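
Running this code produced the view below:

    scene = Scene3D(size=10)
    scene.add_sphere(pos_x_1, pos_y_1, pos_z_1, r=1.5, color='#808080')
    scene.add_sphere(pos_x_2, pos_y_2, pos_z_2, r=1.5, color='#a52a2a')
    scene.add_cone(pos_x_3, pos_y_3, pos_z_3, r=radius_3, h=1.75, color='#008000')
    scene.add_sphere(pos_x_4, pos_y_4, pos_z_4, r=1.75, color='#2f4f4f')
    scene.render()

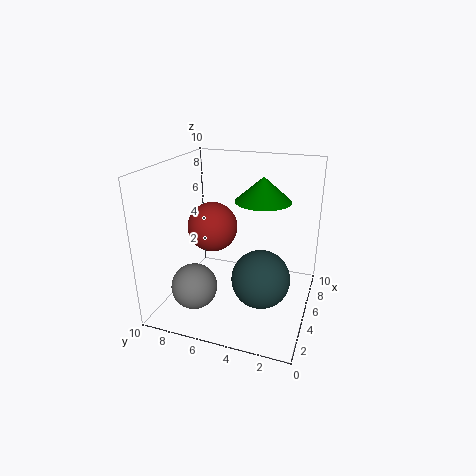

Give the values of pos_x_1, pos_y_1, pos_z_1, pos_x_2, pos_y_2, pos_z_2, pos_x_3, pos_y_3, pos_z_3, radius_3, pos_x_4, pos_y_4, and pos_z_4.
pos_x_1 = 2, pos_y_1 = 7, pos_z_1 = 2.5, pos_x_2 = 2.5, pos_y_2 = 5.75, pos_z_2 = 6.75, pos_x_3 = 6.75, pos_y_3 = 3.75, pos_z_3 = 7.25, radius_3 = 2, pos_x_4 = 2, pos_y_4 = 2.5, pos_z_4 = 4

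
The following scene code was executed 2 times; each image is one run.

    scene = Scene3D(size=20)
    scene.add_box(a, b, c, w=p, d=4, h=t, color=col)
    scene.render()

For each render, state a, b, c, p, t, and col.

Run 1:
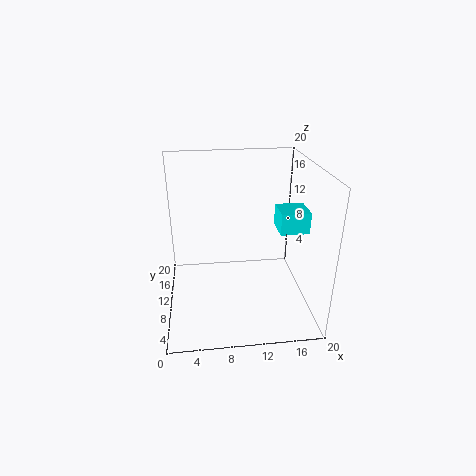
a = 15.5; b = 8; c = 11; p = 4; t = 3; col = 'cyan'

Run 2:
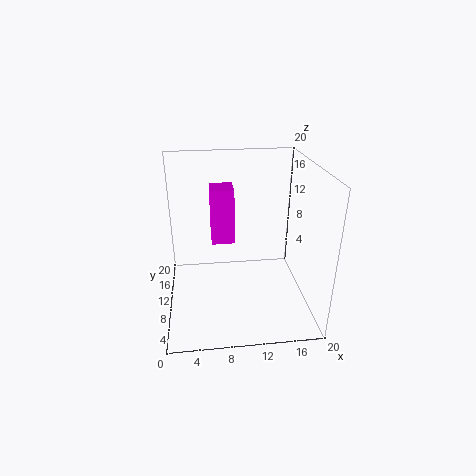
a = 6.5; b = 14; c = 7; p = 3.5; t = 8.5; col = 'magenta'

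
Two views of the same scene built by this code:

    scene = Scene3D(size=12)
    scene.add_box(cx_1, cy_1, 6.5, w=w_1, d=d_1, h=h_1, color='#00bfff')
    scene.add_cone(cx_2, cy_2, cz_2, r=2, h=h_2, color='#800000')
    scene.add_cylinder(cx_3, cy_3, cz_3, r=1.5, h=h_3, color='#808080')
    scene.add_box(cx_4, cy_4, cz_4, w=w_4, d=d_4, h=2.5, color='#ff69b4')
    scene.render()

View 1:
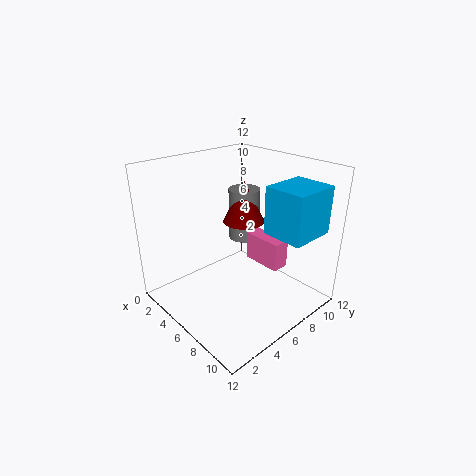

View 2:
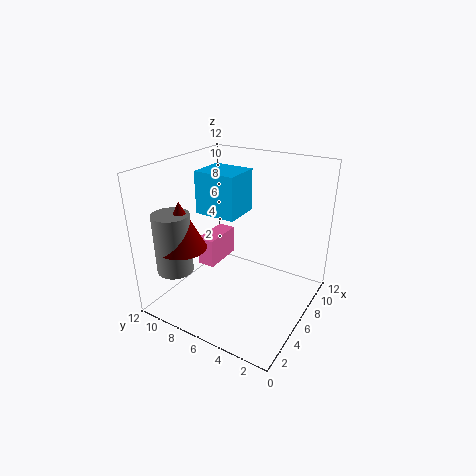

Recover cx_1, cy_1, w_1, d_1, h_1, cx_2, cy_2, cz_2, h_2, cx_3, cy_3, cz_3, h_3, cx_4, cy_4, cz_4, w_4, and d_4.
cx_1 = 7.5
cy_1 = 7.5
w_1 = 3.5
d_1 = 4
h_1 = 4
cx_2 = 3
cy_2 = 9.5
cz_2 = 5.5
h_2 = 4
cx_3 = 2.5
cy_3 = 10
cz_3 = 3.5
h_3 = 5
cx_4 = 5
cy_4 = 8
cz_4 = 3
w_4 = 3.5
d_4 = 1.5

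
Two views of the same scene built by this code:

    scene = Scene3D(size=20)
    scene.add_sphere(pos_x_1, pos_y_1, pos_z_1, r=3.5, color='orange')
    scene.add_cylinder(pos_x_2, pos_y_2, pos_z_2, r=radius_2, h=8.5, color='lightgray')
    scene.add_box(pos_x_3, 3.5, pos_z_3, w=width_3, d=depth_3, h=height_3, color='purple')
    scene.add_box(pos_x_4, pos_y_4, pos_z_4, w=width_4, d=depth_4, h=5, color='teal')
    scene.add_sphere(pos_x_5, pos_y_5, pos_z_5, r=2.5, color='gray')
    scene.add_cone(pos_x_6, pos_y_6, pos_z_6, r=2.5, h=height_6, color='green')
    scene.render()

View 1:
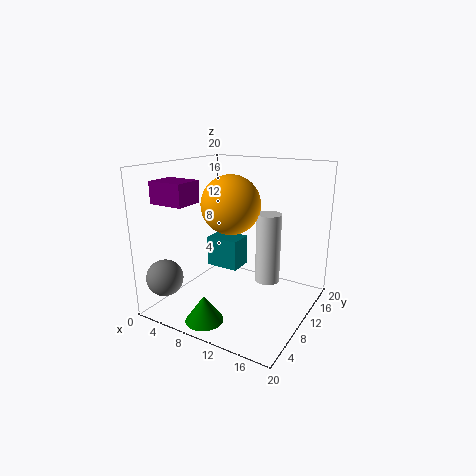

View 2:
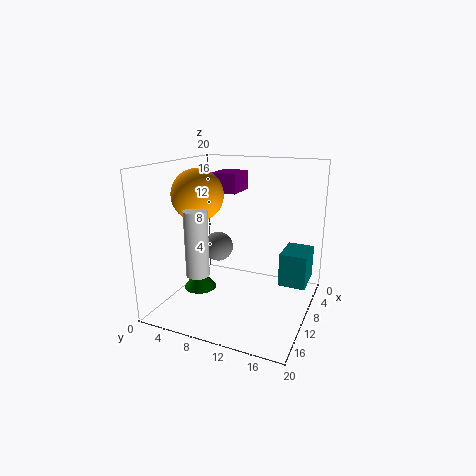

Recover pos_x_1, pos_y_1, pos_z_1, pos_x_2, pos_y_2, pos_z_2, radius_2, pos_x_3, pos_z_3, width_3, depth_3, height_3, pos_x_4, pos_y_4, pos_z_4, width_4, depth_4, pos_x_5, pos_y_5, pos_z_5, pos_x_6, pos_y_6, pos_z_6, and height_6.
pos_x_1 = 12, pos_y_1 = 5, pos_z_1 = 16, pos_x_2 = 16, pos_y_2 = 7, pos_z_2 = 6.5, radius_2 = 1.5, pos_x_3 = 0.5, pos_z_3 = 15, width_3 = 5, depth_3 = 4, height_3 = 3, pos_x_4 = 1, pos_y_4 = 15, pos_z_4 = 2, width_4 = 5.5, depth_4 = 4, pos_x_5 = 2.5, pos_y_5 = 3, pos_z_5 = 5, pos_x_6 = 9, pos_y_6 = 3, pos_z_6 = 0.5, height_6 = 3.5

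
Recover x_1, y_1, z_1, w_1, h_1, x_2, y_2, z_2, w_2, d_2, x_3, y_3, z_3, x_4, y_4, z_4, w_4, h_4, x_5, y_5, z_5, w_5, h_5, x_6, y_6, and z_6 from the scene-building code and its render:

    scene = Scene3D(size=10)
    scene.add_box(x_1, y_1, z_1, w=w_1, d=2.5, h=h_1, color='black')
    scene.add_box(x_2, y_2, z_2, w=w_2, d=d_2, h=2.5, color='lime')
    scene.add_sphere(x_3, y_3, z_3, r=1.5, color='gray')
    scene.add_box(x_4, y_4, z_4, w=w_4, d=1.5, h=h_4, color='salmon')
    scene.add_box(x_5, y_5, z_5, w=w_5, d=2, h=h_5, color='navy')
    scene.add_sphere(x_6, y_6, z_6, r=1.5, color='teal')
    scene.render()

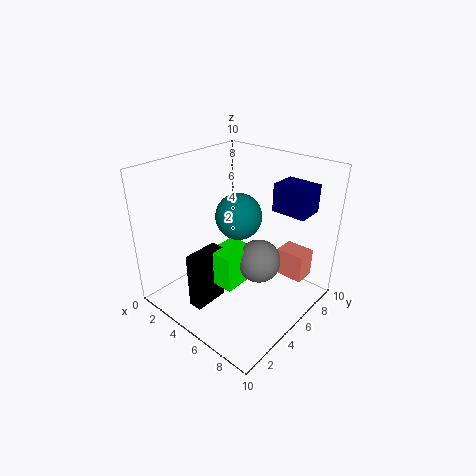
x_1 = 3.5
y_1 = 1.5
z_1 = 0.5
w_1 = 1
h_1 = 4
x_2 = 4
y_2 = 3
z_2 = 2
w_2 = 2
d_2 = 2.5
x_3 = 6.5
y_3 = 5.5
z_3 = 3.5
x_4 = 7
y_4 = 7
z_4 = 2
w_4 = 2
h_4 = 2
x_5 = 6
y_5 = 7.5
z_5 = 6.5
w_5 = 2.5
h_5 = 2
x_6 = 5.5
y_6 = 4.5
z_6 = 7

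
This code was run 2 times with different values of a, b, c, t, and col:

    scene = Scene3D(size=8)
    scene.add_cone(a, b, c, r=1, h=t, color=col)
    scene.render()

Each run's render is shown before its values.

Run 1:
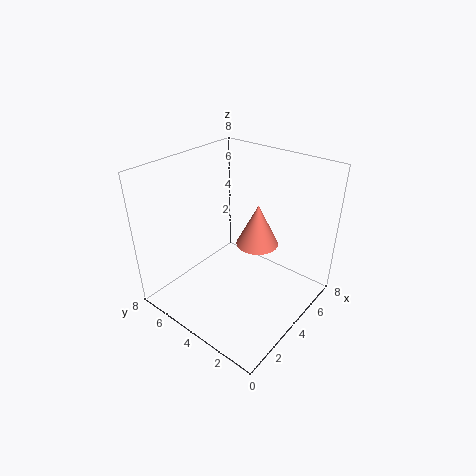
a = 3
b = 2
c = 5
t = 2
col = 'salmon'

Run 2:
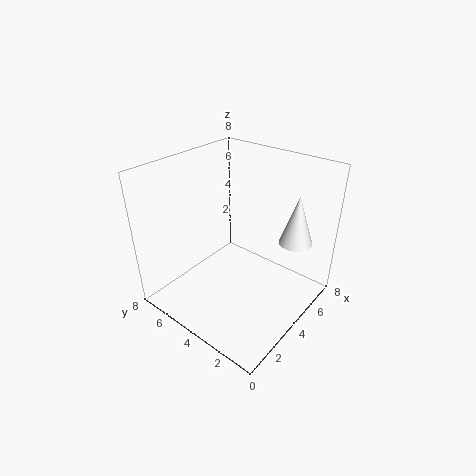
a = 7
b = 2
c = 3
t = 3
col = 'white'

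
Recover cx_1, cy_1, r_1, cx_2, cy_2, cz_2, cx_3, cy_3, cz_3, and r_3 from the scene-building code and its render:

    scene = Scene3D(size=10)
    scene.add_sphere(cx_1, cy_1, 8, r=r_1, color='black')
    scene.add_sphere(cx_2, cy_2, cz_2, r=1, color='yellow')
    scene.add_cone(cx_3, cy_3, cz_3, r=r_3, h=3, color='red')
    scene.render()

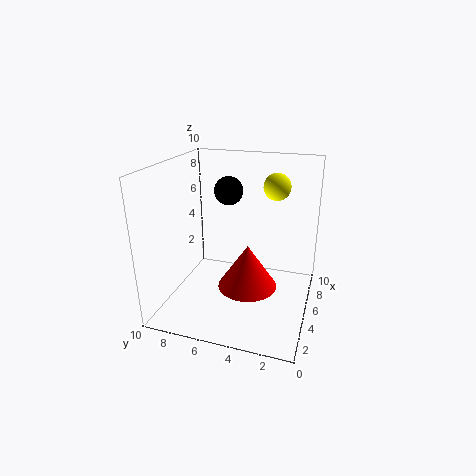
cx_1 = 6; cy_1 = 6; r_1 = 1; cx_2 = 8; cy_2 = 3; cz_2 = 8; cx_3 = 4; cy_3 = 4; cz_3 = 2; r_3 = 2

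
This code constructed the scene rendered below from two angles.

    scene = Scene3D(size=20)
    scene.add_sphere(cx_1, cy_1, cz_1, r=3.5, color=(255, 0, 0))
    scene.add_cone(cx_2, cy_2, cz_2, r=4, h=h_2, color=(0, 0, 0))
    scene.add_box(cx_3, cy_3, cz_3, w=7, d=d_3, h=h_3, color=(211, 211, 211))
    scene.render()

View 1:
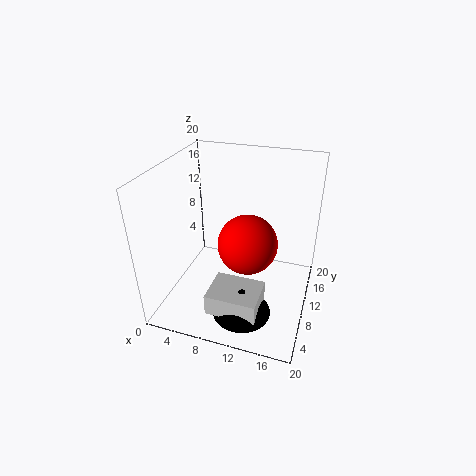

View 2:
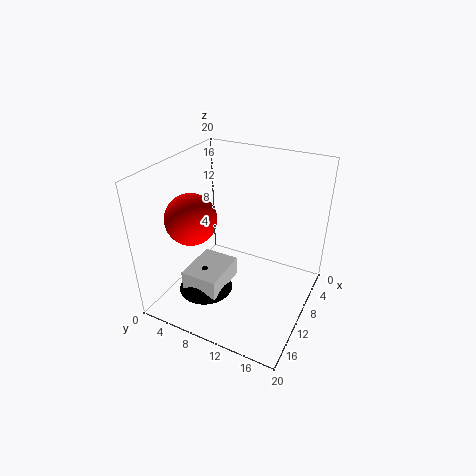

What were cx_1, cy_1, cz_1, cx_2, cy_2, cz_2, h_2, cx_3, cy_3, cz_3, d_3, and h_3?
cx_1 = 13, cy_1 = 4.5, cz_1 = 13, cx_2 = 12, cy_2 = 5.5, cz_2 = 1, h_2 = 4, cx_3 = 7.5, cy_3 = 3, cz_3 = 1.5, d_3 = 5.5, h_3 = 3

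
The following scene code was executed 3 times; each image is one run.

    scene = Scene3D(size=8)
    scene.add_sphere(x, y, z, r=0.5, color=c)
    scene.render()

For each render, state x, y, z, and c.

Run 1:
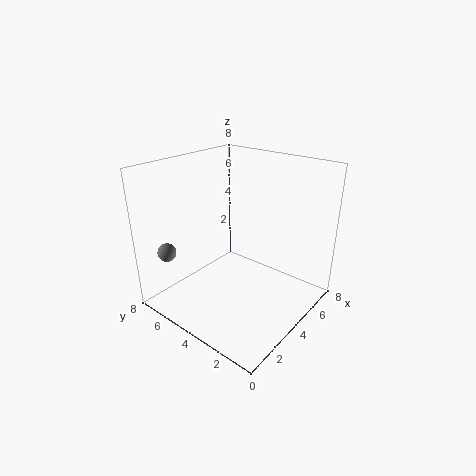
x = 1
y = 6.5
z = 3.5
c = 'gray'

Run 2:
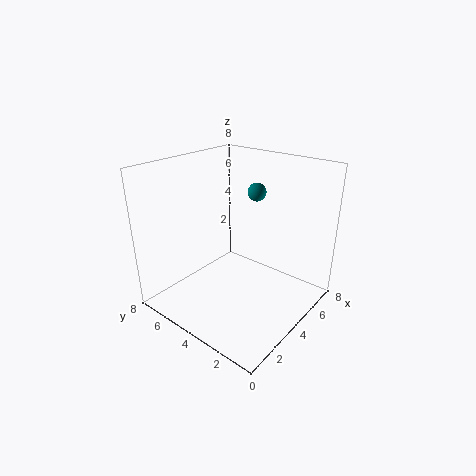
x = 5
y = 3.5
z = 6.5
c = 'teal'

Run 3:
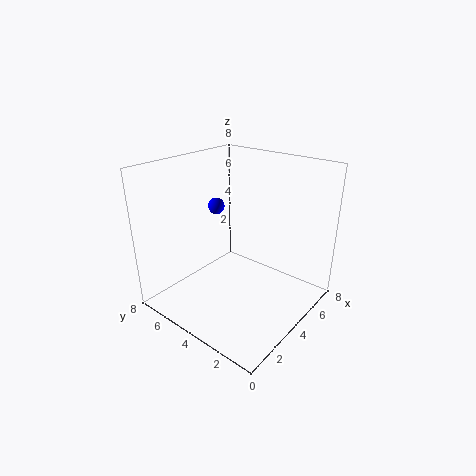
x = 5
y = 6.5
z = 5
c = 'blue'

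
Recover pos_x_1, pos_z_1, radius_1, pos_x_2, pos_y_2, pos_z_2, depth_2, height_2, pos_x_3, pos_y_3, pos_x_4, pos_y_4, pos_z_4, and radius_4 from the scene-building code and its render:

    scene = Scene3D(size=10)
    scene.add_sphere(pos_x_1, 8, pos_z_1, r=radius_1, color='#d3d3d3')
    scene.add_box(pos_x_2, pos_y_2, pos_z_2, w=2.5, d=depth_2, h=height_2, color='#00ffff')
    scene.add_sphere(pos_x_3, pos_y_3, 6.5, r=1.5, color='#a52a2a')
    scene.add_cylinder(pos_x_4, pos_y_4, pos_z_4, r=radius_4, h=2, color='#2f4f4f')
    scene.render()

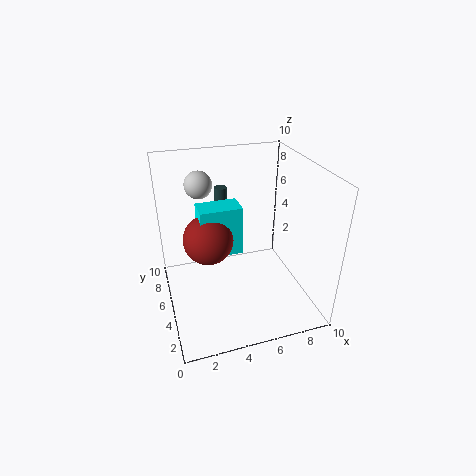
pos_x_1 = 3
pos_z_1 = 8
radius_1 = 1
pos_x_2 = 2
pos_y_2 = 2.5
pos_z_2 = 5.5
depth_2 = 1.5
height_2 = 3
pos_x_3 = 2.5
pos_y_3 = 3
pos_x_4 = 5
pos_y_4 = 9.5
pos_z_4 = 5
radius_4 = 0.5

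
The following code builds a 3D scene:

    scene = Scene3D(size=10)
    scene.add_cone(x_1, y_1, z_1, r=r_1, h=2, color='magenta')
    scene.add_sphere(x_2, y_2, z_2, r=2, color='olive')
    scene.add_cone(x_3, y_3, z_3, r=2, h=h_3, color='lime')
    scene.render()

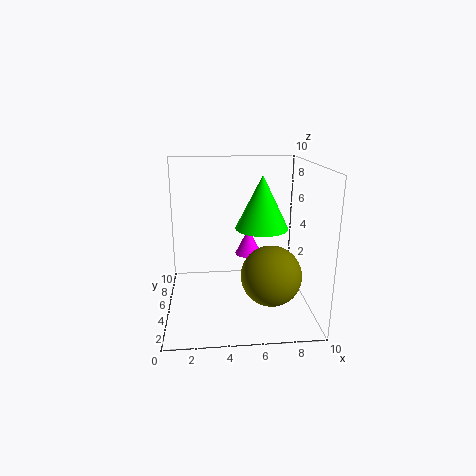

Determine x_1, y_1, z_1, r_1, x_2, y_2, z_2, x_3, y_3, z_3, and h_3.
x_1 = 6; y_1 = 7; z_1 = 3; r_1 = 1; x_2 = 7; y_2 = 3; z_2 = 3; x_3 = 7; y_3 = 7; z_3 = 5; h_3 = 4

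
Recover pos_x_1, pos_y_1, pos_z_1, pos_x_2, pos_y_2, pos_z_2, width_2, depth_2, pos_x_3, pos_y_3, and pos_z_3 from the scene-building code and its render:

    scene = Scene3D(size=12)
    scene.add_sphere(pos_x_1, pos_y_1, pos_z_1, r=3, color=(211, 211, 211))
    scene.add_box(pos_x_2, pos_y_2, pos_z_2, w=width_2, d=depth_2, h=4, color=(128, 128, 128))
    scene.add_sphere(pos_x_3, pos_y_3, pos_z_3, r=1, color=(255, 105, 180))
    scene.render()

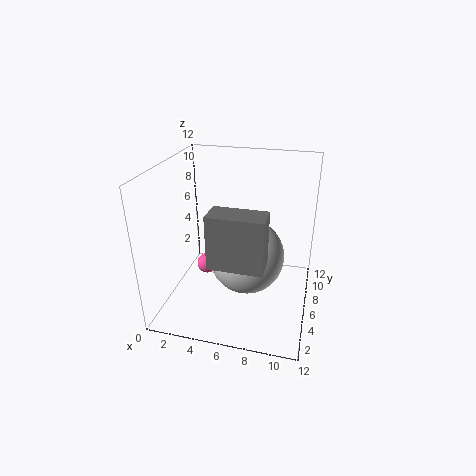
pos_x_1 = 7, pos_y_1 = 5, pos_z_1 = 5, pos_x_2 = 5, pos_y_2 = 1, pos_z_2 = 6, width_2 = 4, depth_2 = 2, pos_x_3 = 2, pos_y_3 = 9, pos_z_3 = 1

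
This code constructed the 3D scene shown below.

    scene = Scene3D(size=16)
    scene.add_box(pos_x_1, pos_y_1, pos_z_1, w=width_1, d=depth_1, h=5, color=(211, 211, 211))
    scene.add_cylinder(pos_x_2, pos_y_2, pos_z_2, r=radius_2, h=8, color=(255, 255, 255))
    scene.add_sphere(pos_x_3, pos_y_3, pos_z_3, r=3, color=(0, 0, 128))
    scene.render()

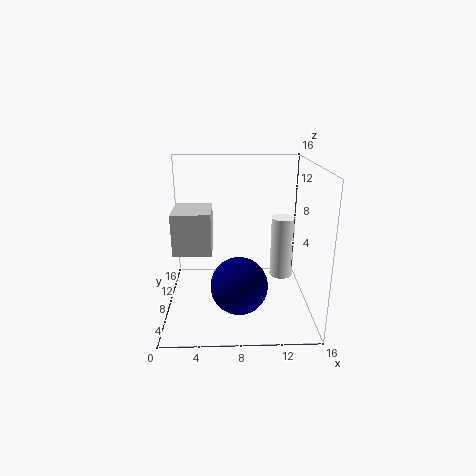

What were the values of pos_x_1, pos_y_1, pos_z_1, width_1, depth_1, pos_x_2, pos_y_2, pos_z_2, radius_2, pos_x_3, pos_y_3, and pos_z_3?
pos_x_1 = 0.5; pos_y_1 = 8.5; pos_z_1 = 5.5; width_1 = 4.5; depth_1 = 5; pos_x_2 = 14; pos_y_2 = 13.5; pos_z_2 = 0.5; radius_2 = 1.5; pos_x_3 = 8; pos_y_3 = 4.5; pos_z_3 = 4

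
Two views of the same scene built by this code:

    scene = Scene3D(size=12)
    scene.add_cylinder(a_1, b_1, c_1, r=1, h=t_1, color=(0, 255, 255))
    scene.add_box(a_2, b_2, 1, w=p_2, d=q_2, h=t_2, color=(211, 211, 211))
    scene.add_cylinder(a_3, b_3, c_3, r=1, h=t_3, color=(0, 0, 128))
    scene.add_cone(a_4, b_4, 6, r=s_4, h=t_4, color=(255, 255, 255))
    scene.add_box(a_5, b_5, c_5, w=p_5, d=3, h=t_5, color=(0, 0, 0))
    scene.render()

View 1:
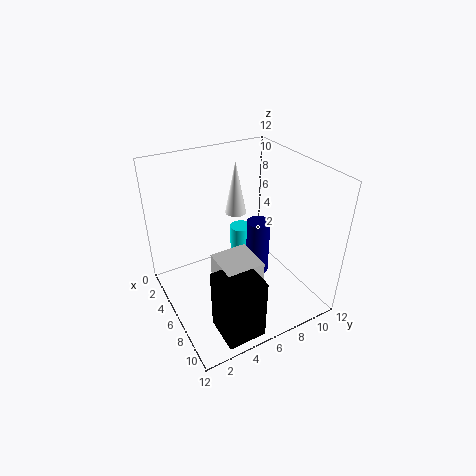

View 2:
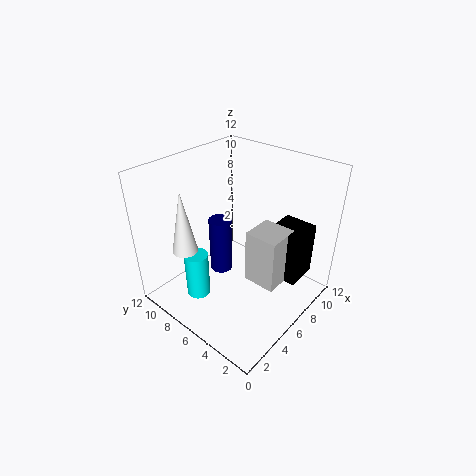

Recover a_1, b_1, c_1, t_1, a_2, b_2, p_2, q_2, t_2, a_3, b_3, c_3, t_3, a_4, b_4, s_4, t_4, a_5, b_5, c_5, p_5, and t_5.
a_1 = 3, b_1 = 8, c_1 = 1, t_1 = 4, a_2 = 7, b_2 = 3, p_2 = 3, q_2 = 3, t_2 = 5, a_3 = 6, b_3 = 8, c_3 = 2, t_3 = 5, a_4 = 2, b_4 = 8, s_4 = 1, t_4 = 5, a_5 = 9, b_5 = 2, c_5 = 1, p_5 = 3, t_5 = 5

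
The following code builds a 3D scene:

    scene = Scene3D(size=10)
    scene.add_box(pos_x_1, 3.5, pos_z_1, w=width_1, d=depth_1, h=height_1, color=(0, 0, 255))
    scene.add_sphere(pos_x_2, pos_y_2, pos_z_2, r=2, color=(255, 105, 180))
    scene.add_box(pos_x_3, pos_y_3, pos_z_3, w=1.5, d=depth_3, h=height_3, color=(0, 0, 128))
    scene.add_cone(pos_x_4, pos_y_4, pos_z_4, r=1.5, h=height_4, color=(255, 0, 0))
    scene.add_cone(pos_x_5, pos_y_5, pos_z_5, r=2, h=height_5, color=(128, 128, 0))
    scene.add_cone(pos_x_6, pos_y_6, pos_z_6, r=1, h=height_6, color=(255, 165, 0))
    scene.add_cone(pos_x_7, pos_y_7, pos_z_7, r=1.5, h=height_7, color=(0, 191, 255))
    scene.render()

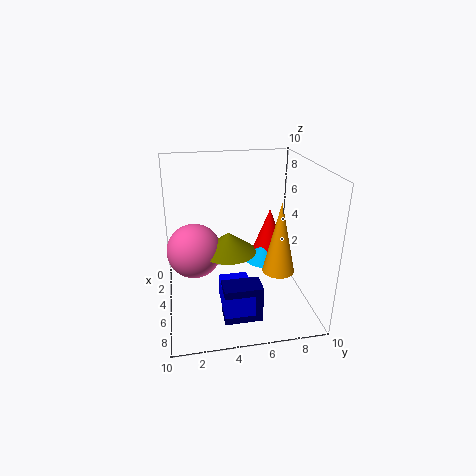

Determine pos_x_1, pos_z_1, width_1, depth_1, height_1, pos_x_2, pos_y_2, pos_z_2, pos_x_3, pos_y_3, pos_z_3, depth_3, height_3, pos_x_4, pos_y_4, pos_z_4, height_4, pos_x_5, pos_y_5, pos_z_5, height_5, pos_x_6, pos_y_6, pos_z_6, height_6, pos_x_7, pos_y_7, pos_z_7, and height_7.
pos_x_1 = 5.5; pos_z_1 = 1; width_1 = 3; depth_1 = 2; height_1 = 1.5; pos_x_2 = 3.5; pos_y_2 = 2; pos_z_2 = 3.5; pos_x_3 = 7; pos_y_3 = 3.5; pos_z_3 = 0.5; depth_3 = 2.5; height_3 = 2.5; pos_x_4 = 2.5; pos_y_4 = 8; pos_z_4 = 2; height_4 = 4; pos_x_5 = 4; pos_y_5 = 4.5; pos_z_5 = 3.5; height_5 = 1.5; pos_x_6 = 8; pos_y_6 = 7; pos_z_6 = 4; height_6 = 4.5; pos_x_7 = 3; pos_y_7 = 7.5; pos_z_7 = 2; height_7 = 1.5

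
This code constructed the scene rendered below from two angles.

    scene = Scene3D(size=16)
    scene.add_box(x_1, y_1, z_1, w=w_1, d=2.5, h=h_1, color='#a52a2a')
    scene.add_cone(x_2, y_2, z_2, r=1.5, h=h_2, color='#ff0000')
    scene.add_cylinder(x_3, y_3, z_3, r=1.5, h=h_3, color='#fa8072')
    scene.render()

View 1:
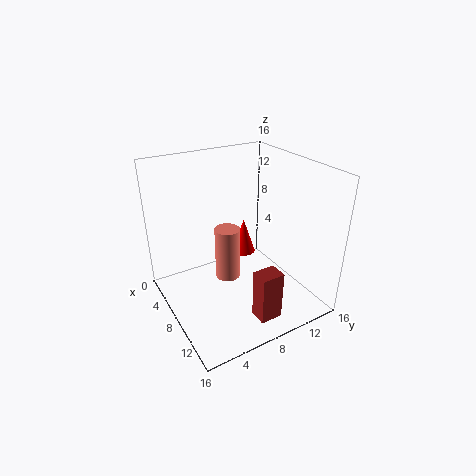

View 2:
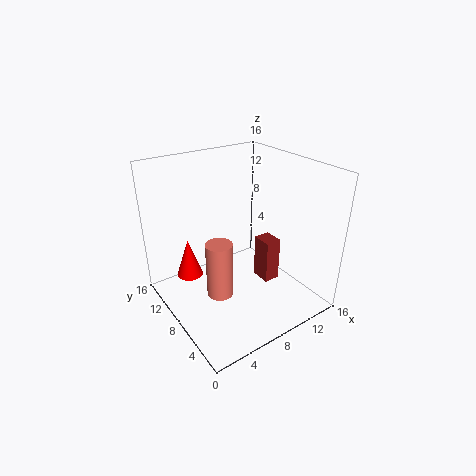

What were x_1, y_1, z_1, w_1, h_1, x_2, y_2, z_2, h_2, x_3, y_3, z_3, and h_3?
x_1 = 12
y_1 = 7.5
z_1 = 0.5
w_1 = 2
h_1 = 5.5
x_2 = 3.5
y_2 = 11.5
z_2 = 3
h_2 = 4.5
x_3 = 5.5
y_3 = 8
z_3 = 1.5
h_3 = 6.5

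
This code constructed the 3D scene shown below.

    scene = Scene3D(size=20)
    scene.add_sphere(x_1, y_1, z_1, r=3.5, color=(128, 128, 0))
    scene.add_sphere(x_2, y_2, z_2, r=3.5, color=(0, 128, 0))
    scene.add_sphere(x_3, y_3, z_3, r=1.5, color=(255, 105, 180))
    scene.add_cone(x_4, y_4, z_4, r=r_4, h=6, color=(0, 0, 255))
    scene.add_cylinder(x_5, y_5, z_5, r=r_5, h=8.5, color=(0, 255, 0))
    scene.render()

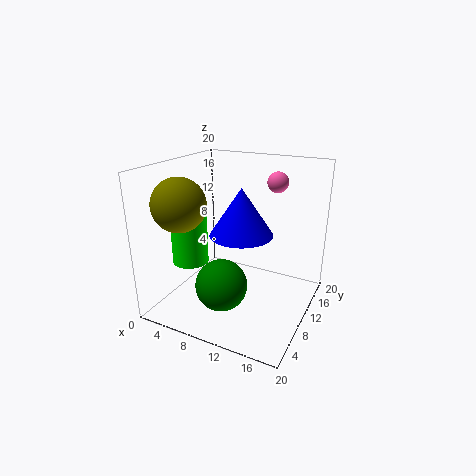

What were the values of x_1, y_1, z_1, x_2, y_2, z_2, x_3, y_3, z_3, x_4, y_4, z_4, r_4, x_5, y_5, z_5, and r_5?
x_1 = 4.5; y_1 = 4.5; z_1 = 15.5; x_2 = 9.5; y_2 = 6; z_2 = 4.5; x_3 = 13.5; y_3 = 15.5; z_3 = 17; x_4 = 12; y_4 = 7; z_4 = 12; r_4 = 4; x_5 = 4; y_5 = 7; z_5 = 6.5; r_5 = 2.5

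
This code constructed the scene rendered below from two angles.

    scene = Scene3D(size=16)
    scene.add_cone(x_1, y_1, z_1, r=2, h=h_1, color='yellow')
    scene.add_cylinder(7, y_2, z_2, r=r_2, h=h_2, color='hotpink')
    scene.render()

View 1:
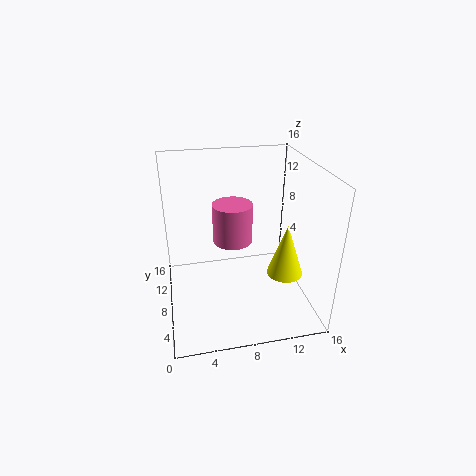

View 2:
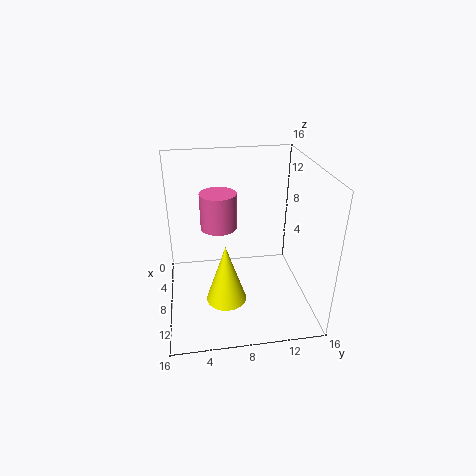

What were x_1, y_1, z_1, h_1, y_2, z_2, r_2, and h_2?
x_1 = 13, y_1 = 6, z_1 = 4, h_1 = 6, y_2 = 6, z_2 = 9, r_2 = 2, h_2 = 4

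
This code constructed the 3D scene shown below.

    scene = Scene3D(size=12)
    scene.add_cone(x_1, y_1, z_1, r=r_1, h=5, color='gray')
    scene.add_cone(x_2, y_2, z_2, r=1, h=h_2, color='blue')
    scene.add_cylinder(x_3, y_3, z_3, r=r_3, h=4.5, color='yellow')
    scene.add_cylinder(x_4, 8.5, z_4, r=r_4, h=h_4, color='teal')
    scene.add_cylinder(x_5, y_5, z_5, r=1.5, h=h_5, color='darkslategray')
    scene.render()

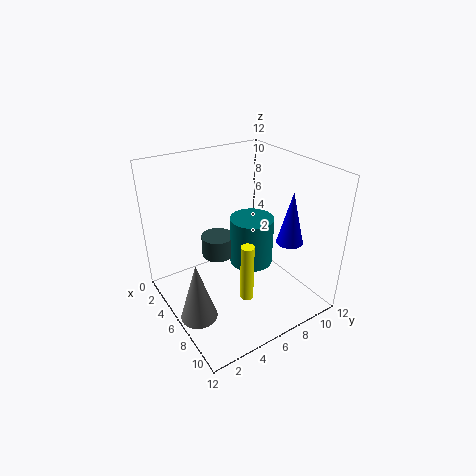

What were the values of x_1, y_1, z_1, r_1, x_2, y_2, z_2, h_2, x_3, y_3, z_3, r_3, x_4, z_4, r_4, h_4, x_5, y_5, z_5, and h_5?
x_1 = 7
y_1 = 1.5
z_1 = 0.5
r_1 = 1.5
x_2 = 10
y_2 = 8
z_2 = 7
h_2 = 4
x_3 = 9.5
y_3 = 4.5
z_3 = 3
r_3 = 0.5
x_4 = 4.5
z_4 = 2
r_4 = 2
h_4 = 4.5
x_5 = 2.5
y_5 = 6
z_5 = 2.5
h_5 = 2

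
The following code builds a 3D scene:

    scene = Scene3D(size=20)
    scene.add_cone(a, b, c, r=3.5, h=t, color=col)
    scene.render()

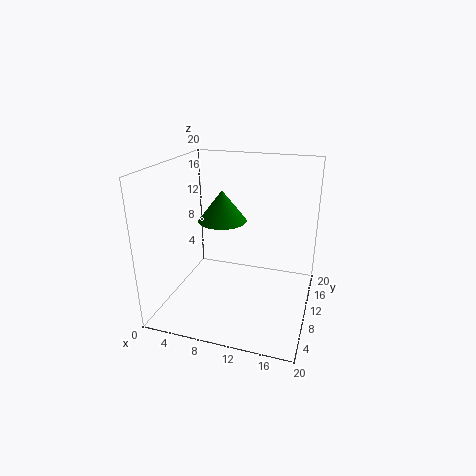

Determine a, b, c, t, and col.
a = 7, b = 12, c = 11.5, t = 4.5, col = 'green'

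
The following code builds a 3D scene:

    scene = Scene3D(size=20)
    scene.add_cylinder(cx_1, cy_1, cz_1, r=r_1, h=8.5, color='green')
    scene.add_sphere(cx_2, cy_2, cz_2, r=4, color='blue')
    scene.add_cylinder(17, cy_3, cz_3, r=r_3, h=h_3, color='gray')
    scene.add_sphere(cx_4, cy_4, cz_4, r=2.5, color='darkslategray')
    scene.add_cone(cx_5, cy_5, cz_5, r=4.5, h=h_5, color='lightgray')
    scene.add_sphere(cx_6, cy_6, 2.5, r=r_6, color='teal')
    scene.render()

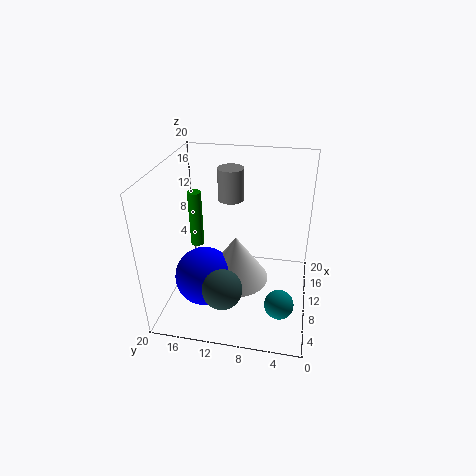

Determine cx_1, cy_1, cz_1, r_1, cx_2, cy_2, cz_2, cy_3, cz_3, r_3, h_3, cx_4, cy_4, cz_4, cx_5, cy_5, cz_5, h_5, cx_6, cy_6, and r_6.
cx_1 = 13, cy_1 = 17, cz_1 = 6.5, r_1 = 1, cx_2 = 6.5, cy_2 = 14, cz_2 = 5.5, cy_3 = 12.5, cz_3 = 12.5, r_3 = 2, h_3 = 5, cx_4 = 2.5, cy_4 = 10.5, cz_4 = 7, cx_5 = 8.5, cy_5 = 10, cz_5 = 4.5, h_5 = 6.5, cx_6 = 6, cy_6 = 3.5, r_6 = 2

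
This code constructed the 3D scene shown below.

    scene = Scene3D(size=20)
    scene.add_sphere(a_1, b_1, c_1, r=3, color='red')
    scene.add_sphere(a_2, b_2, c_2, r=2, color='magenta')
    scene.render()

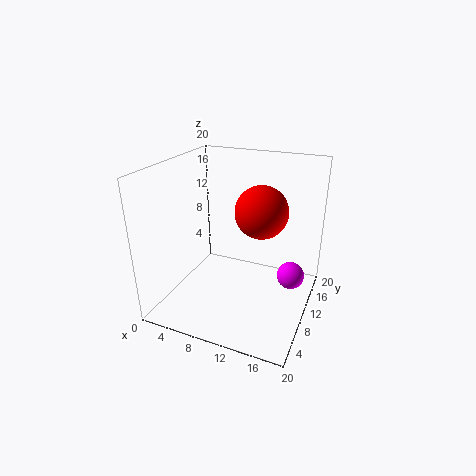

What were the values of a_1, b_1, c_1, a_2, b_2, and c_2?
a_1 = 15
b_1 = 5
c_1 = 16.5
a_2 = 17
b_2 = 13.5
c_2 = 3.5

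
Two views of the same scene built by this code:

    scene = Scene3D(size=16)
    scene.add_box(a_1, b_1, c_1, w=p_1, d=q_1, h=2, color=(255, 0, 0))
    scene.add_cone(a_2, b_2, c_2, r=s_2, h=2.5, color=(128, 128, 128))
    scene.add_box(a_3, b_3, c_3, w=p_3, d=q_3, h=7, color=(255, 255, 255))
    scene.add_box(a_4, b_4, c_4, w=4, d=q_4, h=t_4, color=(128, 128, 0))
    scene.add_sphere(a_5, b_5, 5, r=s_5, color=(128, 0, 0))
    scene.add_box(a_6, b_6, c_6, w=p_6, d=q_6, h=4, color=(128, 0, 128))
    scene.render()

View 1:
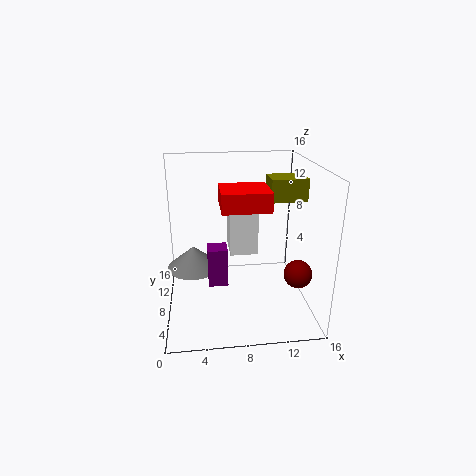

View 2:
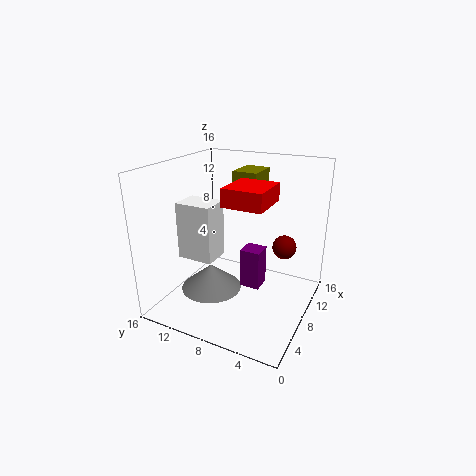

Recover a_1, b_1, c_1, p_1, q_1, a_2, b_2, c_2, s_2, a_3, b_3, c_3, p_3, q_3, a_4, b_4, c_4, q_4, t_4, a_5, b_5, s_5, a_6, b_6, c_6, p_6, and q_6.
a_1 = 6; b_1 = 4.5; c_1 = 12; p_1 = 5; q_1 = 4.5; a_2 = 3; b_2 = 8.5; c_2 = 4.5; s_2 = 3; a_3 = 7.5; b_3 = 11.5; c_3 = 4; p_3 = 3.5; q_3 = 4.5; a_4 = 11.5; b_4 = 7.5; c_4 = 12; q_4 = 3; t_4 = 2.5; a_5 = 14; b_5 = 4.5; s_5 = 1.5; a_6 = 4.5; b_6 = 4; c_6 = 4.5; p_6 = 2; q_6 = 2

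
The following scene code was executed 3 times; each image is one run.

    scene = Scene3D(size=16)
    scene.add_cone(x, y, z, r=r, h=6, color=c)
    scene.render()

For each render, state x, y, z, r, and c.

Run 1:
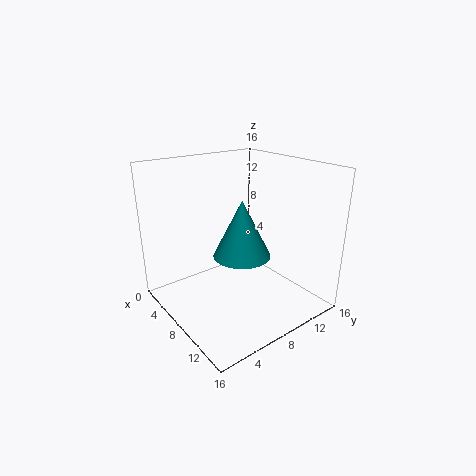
x = 10, y = 7, z = 7, r = 3, c = 'teal'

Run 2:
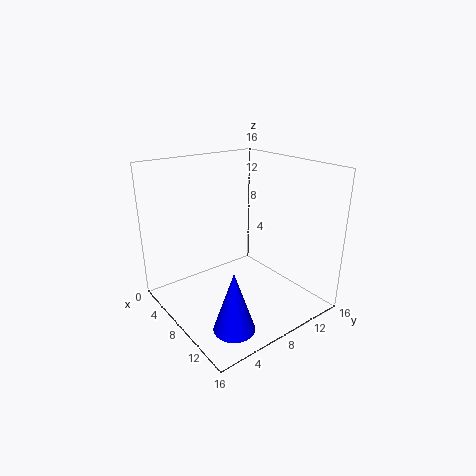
x = 14, y = 3, z = 2, r = 2, c = 'blue'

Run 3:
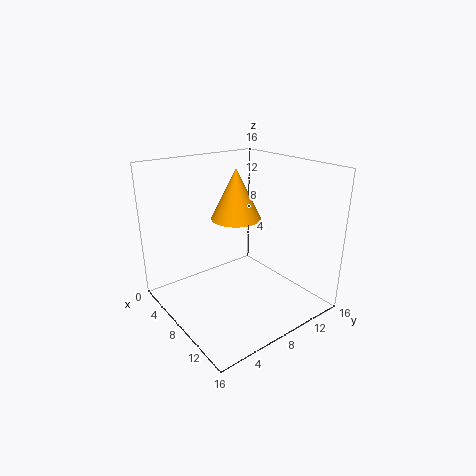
x = 5, y = 10, z = 9, r = 3, c = 'orange'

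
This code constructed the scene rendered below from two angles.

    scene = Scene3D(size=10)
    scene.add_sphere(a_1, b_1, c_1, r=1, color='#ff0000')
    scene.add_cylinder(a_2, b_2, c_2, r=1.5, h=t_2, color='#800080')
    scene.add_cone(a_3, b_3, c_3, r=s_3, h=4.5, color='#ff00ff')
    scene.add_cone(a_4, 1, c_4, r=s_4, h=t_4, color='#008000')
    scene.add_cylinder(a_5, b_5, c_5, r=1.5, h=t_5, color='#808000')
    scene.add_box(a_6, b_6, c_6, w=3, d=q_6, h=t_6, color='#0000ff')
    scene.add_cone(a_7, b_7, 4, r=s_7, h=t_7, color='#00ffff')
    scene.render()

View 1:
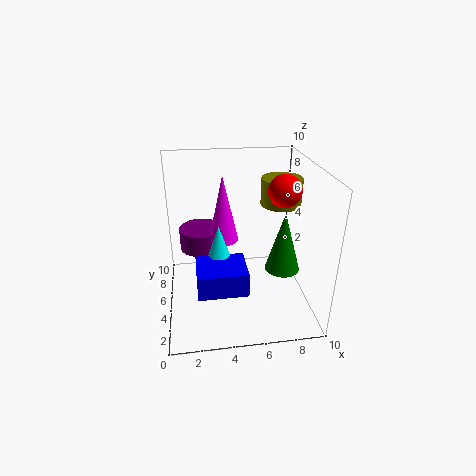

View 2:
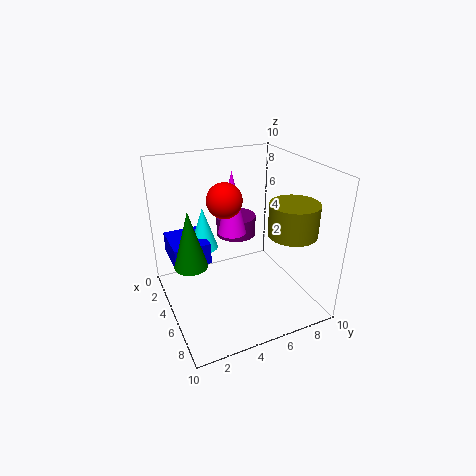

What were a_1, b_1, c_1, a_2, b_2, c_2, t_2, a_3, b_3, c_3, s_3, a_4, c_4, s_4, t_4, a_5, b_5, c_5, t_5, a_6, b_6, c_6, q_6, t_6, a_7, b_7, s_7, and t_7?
a_1 = 7.5
b_1 = 3
c_1 = 9
a_2 = 2.5
b_2 = 6
c_2 = 4
t_2 = 1.5
a_3 = 4
b_3 = 5
c_3 = 5
s_3 = 1
a_4 = 7
c_4 = 5
s_4 = 1
t_4 = 3.5
a_5 = 8.5
b_5 = 7
c_5 = 6.5
t_5 = 2
a_6 = 2
b_6 = 0.5
c_6 = 3.5
q_6 = 2.5
t_6 = 1.5
a_7 = 3.5
b_7 = 3
s_7 = 1
t_7 = 3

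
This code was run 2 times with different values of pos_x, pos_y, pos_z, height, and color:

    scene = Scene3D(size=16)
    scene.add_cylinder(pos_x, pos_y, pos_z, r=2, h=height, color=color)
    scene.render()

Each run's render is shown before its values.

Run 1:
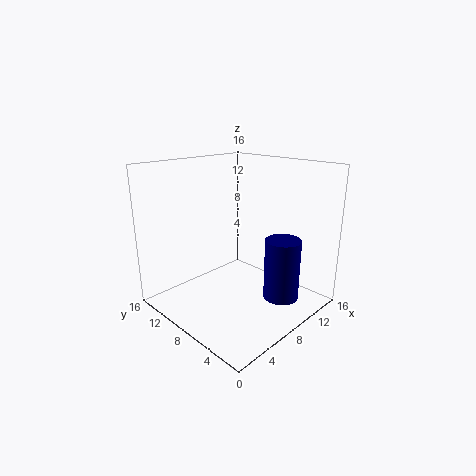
pos_x = 11, pos_y = 4, pos_z = 1, height = 7, color = 'navy'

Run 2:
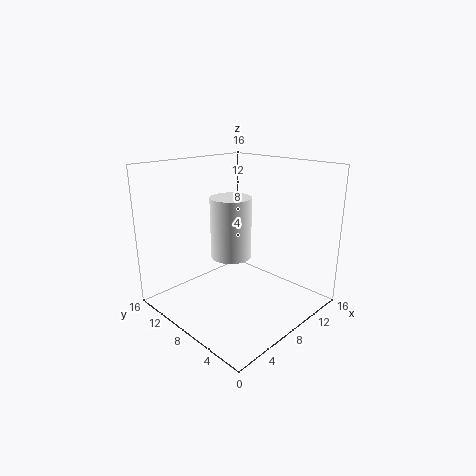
pos_x = 5, pos_y = 6, pos_z = 7.5, height = 6, color = 'white'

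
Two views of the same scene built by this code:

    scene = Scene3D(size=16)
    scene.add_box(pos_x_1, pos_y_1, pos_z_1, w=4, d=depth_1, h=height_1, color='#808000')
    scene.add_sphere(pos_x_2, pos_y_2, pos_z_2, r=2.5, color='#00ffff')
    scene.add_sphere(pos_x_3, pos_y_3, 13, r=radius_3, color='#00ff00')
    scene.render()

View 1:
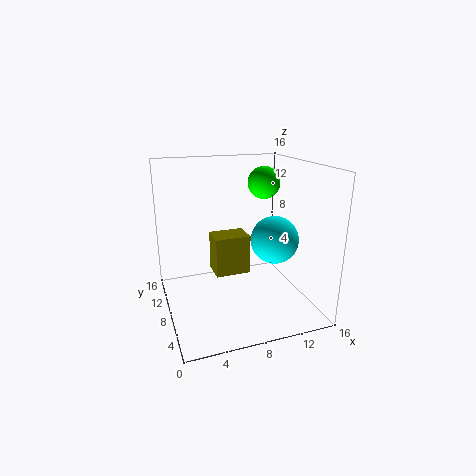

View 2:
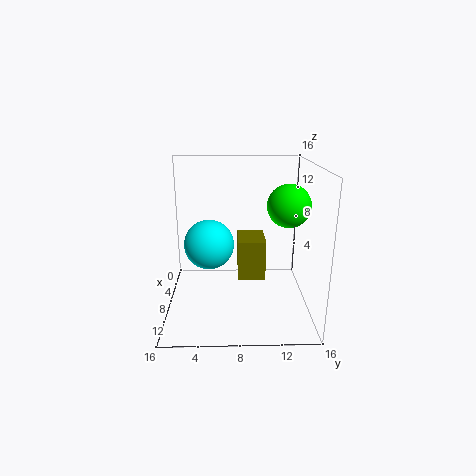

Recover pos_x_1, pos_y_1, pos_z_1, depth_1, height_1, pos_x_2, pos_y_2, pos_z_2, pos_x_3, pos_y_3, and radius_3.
pos_x_1 = 5.5; pos_y_1 = 8; pos_z_1 = 3.5; depth_1 = 3; height_1 = 4.5; pos_x_2 = 11; pos_y_2 = 5; pos_z_2 = 8.5; pos_x_3 = 13; pos_y_3 = 12.5; radius_3 = 2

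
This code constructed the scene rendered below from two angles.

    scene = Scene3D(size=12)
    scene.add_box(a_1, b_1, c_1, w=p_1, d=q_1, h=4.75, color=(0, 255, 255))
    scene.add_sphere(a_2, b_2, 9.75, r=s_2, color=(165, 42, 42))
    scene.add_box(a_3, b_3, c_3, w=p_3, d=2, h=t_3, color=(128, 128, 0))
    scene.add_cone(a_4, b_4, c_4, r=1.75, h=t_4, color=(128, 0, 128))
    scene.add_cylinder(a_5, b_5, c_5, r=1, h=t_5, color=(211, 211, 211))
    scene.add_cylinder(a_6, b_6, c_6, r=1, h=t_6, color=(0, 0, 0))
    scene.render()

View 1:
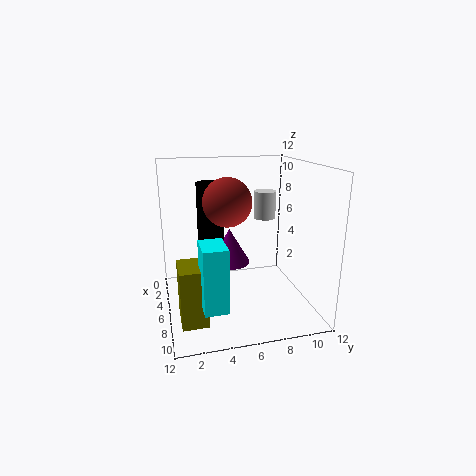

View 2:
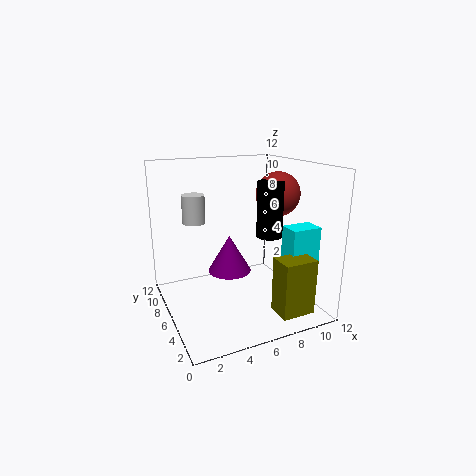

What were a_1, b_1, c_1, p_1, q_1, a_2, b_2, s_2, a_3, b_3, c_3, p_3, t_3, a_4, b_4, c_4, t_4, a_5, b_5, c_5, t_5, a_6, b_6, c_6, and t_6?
a_1 = 9, b_1 = 2.25, c_1 = 2.5, p_1 = 2.5, q_1 = 1.75, a_2 = 8.75, b_2 = 4.5, s_2 = 1.75, a_3 = 7.5, b_3 = 0.75, c_3 = 0.75, p_3 = 2.75, t_3 = 4.5, a_4 = 5, b_4 = 5.5, c_4 = 3.5, t_4 = 3, a_5 = 3.25, b_5 = 9.25, c_5 = 6.75, t_5 = 2.5, a_6 = 7.5, b_6 = 3.5, c_6 = 6.75, t_6 = 4.25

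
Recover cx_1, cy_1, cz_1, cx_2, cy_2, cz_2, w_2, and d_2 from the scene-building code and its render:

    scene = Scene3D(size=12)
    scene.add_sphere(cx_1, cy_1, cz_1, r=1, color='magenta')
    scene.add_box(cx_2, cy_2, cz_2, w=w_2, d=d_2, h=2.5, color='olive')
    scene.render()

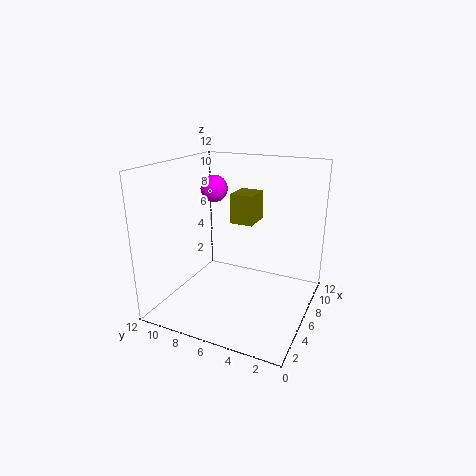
cx_1 = 4; cy_1 = 7; cz_1 = 10.5; cx_2 = 6.5; cy_2 = 5; cz_2 = 7; w_2 = 2.5; d_2 = 2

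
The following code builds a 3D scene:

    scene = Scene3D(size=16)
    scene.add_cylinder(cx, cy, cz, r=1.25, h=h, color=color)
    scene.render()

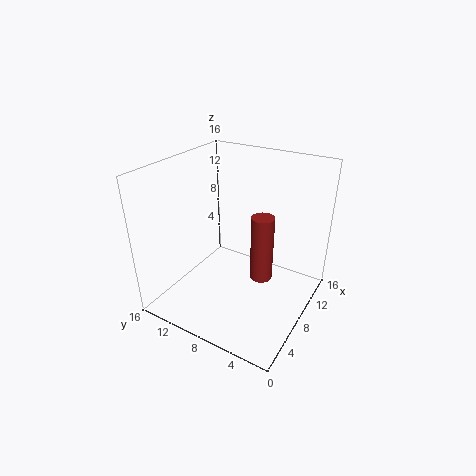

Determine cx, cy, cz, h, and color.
cx = 8.5
cy = 5.25
cz = 3.5
h = 7.5
color = 'brown'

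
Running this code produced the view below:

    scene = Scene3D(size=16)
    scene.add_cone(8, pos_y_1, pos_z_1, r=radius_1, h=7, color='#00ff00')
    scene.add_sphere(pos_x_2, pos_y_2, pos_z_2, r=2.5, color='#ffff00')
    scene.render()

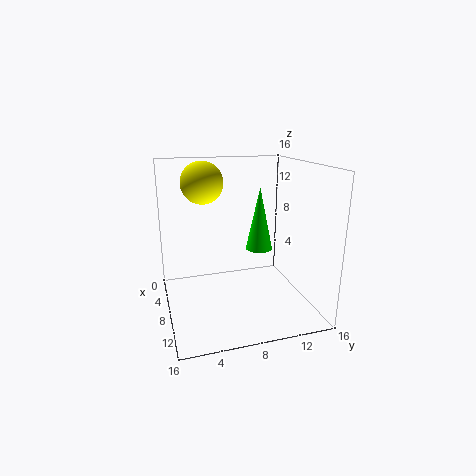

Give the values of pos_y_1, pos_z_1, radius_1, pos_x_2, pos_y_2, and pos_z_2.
pos_y_1 = 10.5; pos_z_1 = 6.5; radius_1 = 1.5; pos_x_2 = 3.5; pos_y_2 = 5; pos_z_2 = 13.5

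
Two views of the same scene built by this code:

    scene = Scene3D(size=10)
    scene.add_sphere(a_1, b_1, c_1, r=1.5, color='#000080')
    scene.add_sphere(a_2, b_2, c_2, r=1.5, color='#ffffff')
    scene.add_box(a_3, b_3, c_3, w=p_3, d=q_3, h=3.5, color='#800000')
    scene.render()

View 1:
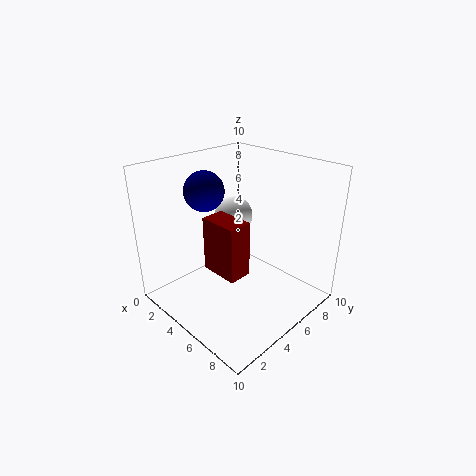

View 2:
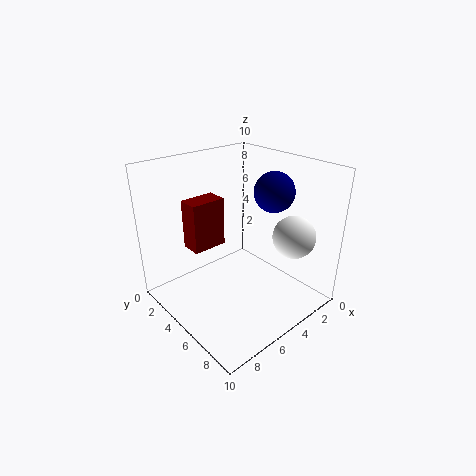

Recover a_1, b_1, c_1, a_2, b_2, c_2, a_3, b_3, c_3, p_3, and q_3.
a_1 = 1.5
b_1 = 5
c_1 = 7.5
a_2 = 2
b_2 = 7.5
c_2 = 5
a_3 = 5
b_3 = 2
c_3 = 4
p_3 = 2.5
q_3 = 1.5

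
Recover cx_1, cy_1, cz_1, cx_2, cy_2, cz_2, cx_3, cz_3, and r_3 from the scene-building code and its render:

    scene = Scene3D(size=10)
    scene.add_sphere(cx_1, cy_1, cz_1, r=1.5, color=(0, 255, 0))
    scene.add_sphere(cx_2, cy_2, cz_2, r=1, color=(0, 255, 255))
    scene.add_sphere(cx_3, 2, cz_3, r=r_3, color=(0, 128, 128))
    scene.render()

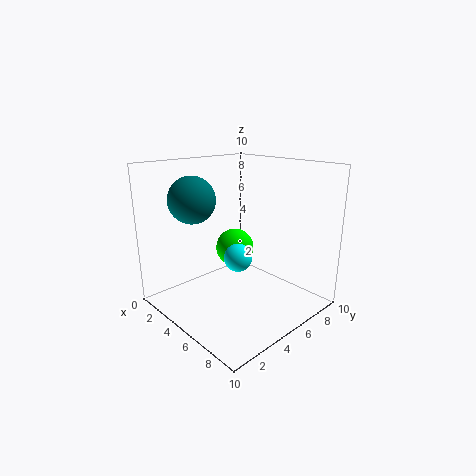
cx_1 = 2.5; cy_1 = 7; cz_1 = 3; cx_2 = 5; cy_2 = 5; cz_2 = 3.5; cx_3 = 4; cz_3 = 8; r_3 = 1.5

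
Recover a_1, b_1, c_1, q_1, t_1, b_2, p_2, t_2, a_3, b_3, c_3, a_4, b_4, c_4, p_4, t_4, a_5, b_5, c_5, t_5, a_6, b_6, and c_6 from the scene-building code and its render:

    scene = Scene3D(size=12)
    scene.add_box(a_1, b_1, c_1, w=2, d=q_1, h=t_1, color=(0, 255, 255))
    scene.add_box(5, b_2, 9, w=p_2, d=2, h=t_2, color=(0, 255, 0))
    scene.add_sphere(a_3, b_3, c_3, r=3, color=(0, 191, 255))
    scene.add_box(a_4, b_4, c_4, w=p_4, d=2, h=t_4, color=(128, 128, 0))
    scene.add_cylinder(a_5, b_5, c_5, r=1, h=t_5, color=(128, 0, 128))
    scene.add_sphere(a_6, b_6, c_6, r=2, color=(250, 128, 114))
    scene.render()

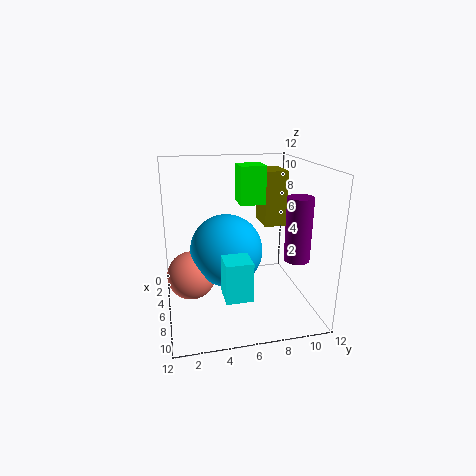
a_1 = 9
b_1 = 4
c_1 = 3
q_1 = 2
t_1 = 3
b_2 = 6
p_2 = 2
t_2 = 3
a_3 = 6
b_3 = 5
c_3 = 5
a_4 = 1
b_4 = 9
c_4 = 6
p_4 = 3
t_4 = 5
a_5 = 9
b_5 = 10
c_5 = 5
t_5 = 5
a_6 = 6
b_6 = 2
c_6 = 3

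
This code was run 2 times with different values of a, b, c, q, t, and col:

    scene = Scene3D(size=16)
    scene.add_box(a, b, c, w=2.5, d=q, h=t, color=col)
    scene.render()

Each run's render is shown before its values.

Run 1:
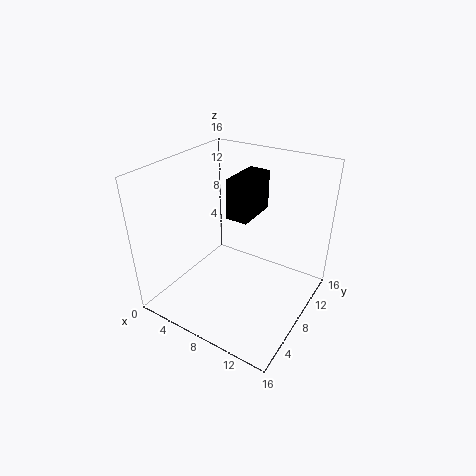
a = 6.5; b = 8; c = 10; q = 5; t = 4.5; col = 'black'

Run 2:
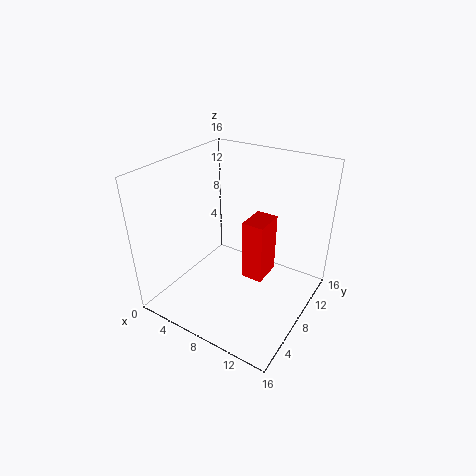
a = 8.5; b = 8; c = 3; q = 3.5; t = 7; col = 'red'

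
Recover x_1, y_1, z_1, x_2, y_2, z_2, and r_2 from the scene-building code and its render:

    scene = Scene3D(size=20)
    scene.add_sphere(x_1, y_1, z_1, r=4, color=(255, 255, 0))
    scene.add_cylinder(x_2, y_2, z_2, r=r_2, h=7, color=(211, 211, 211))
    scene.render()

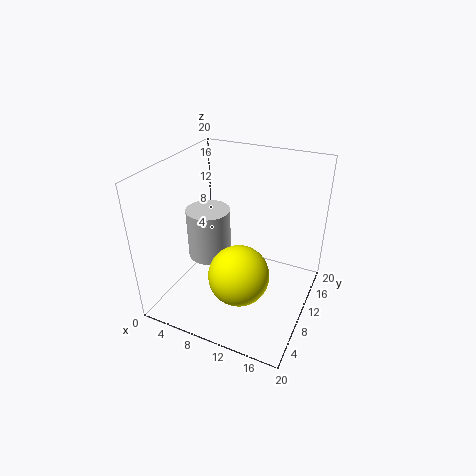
x_1 = 12; y_1 = 6; z_1 = 7; x_2 = 6; y_2 = 9; z_2 = 7; r_2 = 3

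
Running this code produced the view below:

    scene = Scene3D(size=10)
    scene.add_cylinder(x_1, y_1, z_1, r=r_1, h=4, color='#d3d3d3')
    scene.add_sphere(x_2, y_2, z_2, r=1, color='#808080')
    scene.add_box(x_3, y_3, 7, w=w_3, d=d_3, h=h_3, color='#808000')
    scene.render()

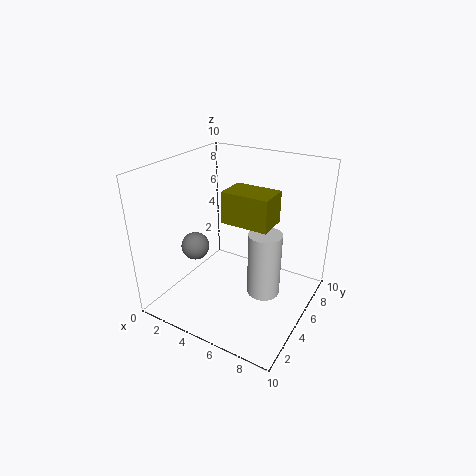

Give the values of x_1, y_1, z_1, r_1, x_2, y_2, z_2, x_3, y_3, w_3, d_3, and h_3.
x_1 = 8; y_1 = 3; z_1 = 3; r_1 = 1; x_2 = 2; y_2 = 4; z_2 = 4; x_3 = 5; y_3 = 3; w_3 = 3; d_3 = 2; h_3 = 2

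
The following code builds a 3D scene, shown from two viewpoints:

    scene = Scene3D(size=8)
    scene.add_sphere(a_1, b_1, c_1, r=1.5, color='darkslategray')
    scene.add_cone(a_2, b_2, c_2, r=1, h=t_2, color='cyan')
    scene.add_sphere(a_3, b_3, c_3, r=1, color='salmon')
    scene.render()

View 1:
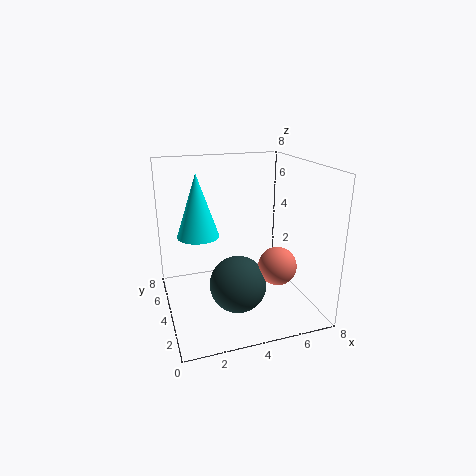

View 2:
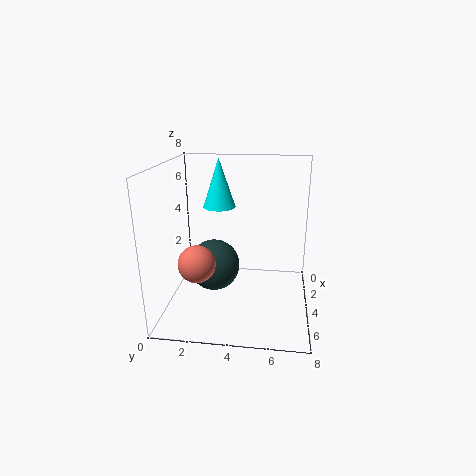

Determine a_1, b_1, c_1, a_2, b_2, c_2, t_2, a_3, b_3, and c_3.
a_1 = 3.5; b_1 = 2.5; c_1 = 2; a_2 = 1.5; b_2 = 2.5; c_2 = 5; t_2 = 3; a_3 = 5.5; b_3 = 2; c_3 = 3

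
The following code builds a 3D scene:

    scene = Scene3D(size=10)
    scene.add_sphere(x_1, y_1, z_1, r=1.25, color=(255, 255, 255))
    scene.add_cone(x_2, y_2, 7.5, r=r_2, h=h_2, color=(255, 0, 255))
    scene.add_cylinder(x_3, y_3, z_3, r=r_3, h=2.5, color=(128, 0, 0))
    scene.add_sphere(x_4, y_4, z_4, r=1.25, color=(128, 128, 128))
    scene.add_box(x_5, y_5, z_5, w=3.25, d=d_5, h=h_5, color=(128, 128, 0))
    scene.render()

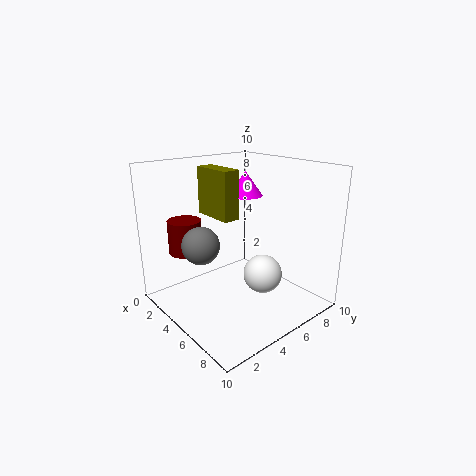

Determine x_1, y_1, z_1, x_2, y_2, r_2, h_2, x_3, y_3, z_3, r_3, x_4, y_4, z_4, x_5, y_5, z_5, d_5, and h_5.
x_1 = 7.5
y_1 = 5
z_1 = 3.25
x_2 = 3.75
y_2 = 6.75
r_2 = 1.25
h_2 = 1.75
x_3 = 1.25
y_3 = 3
z_3 = 3.25
r_3 = 1.25
x_4 = 4.5
y_4 = 2.25
z_4 = 5
x_5 = 1
y_5 = 4.5
z_5 = 6
d_5 = 1.25
h_5 = 3.5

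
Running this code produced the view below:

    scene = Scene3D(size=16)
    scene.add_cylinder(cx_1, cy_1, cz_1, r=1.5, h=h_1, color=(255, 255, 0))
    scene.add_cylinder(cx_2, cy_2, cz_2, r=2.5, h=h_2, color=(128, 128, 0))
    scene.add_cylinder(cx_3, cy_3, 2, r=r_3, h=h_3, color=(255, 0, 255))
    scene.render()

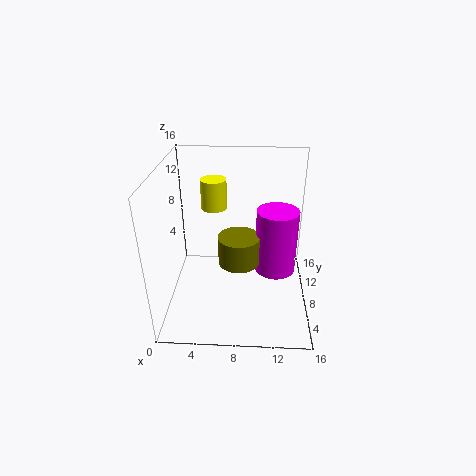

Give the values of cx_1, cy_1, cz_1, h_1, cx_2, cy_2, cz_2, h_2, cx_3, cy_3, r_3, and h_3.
cx_1 = 5; cy_1 = 11.5; cz_1 = 10; h_1 = 3.5; cx_2 = 8; cy_2 = 10; cz_2 = 3.5; h_2 = 3.5; cx_3 = 12.5; cy_3 = 11; r_3 = 2.5; h_3 = 8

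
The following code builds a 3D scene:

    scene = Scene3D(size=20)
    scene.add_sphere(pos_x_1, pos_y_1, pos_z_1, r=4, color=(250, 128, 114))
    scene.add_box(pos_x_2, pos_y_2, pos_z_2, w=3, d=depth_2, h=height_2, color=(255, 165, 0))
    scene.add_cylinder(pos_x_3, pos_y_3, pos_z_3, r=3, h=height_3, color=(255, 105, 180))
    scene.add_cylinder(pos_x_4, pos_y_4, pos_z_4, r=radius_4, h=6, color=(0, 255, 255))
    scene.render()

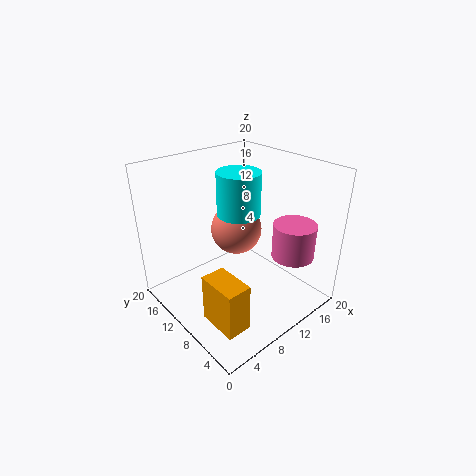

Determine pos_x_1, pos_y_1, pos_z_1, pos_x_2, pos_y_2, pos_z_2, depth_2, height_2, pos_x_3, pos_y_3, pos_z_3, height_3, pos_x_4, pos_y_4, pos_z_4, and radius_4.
pos_x_1 = 14; pos_y_1 = 15; pos_z_1 = 8; pos_x_2 = 1; pos_y_2 = 1; pos_z_2 = 4; depth_2 = 5; height_2 = 6; pos_x_3 = 16; pos_y_3 = 5; pos_z_3 = 7; height_3 = 5; pos_x_4 = 11; pos_y_4 = 11; pos_z_4 = 13; radius_4 = 3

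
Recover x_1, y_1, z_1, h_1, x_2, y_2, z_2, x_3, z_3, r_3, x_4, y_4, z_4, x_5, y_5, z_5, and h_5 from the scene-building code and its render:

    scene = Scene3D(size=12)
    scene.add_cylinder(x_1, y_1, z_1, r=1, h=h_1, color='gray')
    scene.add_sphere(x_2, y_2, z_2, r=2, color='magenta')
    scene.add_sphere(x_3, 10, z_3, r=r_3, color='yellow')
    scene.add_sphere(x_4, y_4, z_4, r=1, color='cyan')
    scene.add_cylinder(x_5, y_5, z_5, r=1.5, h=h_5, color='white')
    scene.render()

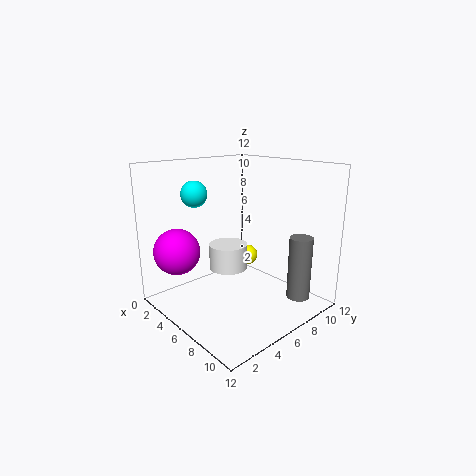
x_1 = 9.5
y_1 = 10
z_1 = 0.5
h_1 = 5.5
x_2 = 2
y_2 = 2.5
z_2 = 4.5
x_3 = 3
z_3 = 2.5
r_3 = 1
x_4 = 5
y_4 = 2.5
z_4 = 10
x_5 = 6.5
y_5 = 4.5
z_5 = 4
h_5 = 2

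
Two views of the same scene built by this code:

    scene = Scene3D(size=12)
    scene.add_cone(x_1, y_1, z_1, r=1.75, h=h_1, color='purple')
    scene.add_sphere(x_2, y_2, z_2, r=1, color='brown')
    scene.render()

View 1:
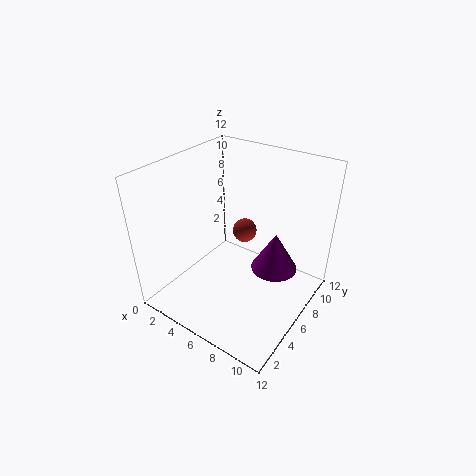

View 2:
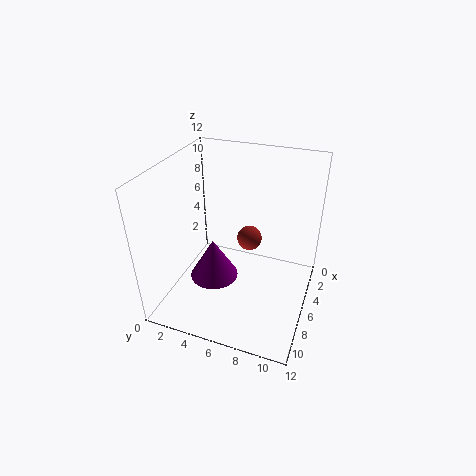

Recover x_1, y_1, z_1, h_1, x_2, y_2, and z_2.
x_1 = 9.75
y_1 = 5.5
z_1 = 5
h_1 = 3
x_2 = 6
y_2 = 7
z_2 = 6.25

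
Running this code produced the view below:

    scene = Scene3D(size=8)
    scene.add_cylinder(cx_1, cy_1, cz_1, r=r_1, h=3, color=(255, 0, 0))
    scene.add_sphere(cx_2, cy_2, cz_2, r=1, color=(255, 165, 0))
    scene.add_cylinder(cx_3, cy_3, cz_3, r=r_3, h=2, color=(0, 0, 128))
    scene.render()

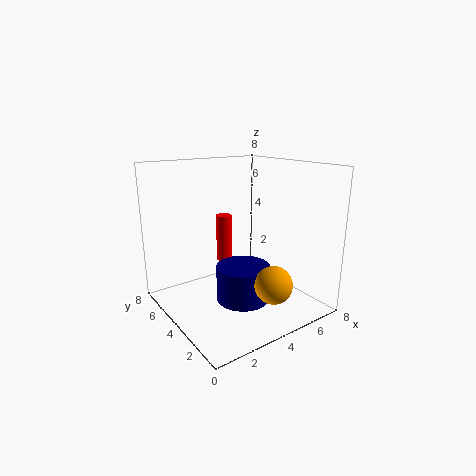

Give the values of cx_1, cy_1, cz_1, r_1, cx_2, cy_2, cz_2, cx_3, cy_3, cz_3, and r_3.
cx_1 = 5, cy_1 = 7, cz_1 = 1.5, r_1 = 0.5, cx_2 = 4.5, cy_2 = 1.5, cz_2 = 2, cx_3 = 4, cy_3 = 3.5, cz_3 = 0.5, r_3 = 1.5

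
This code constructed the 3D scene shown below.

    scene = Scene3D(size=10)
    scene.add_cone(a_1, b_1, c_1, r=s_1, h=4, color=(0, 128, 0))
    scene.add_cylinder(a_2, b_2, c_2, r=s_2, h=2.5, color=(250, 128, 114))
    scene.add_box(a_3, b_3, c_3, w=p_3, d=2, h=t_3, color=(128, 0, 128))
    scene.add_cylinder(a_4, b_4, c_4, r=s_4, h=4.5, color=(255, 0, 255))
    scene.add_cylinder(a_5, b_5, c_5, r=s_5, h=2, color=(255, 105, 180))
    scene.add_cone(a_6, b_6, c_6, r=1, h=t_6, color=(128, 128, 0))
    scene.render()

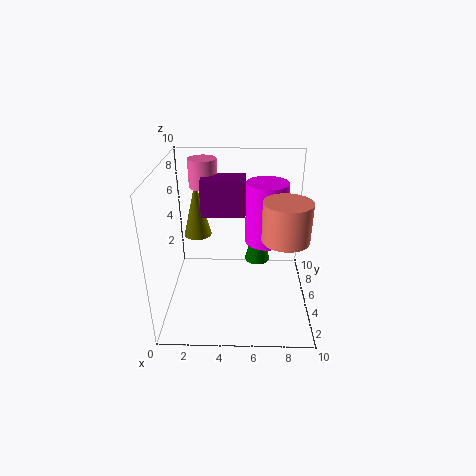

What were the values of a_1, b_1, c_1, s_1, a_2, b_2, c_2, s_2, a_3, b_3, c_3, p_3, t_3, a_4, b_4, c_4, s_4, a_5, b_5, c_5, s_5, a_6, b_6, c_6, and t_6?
a_1 = 6.5, b_1 = 8, c_1 = 1.5, s_1 = 1, a_2 = 8, b_2 = 3, c_2 = 6, s_2 = 1.5, a_3 = 2.5, b_3 = 5, c_3 = 6.5, p_3 = 3, t_3 = 2.5, a_4 = 7, b_4 = 6.5, c_4 = 4, s_4 = 1.5, a_5 = 2.5, b_5 = 7, c_5 = 8, s_5 = 1, a_6 = 2, b_6 = 6.5, c_6 = 4.5, t_6 = 4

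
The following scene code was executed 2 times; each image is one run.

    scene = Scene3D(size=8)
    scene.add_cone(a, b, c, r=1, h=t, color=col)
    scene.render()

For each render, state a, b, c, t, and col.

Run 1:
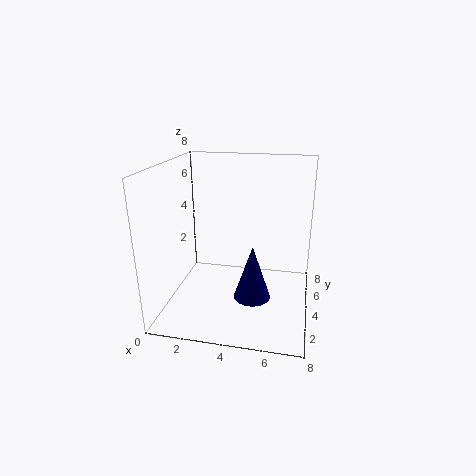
a = 5, b = 3, c = 1, t = 3, col = 'navy'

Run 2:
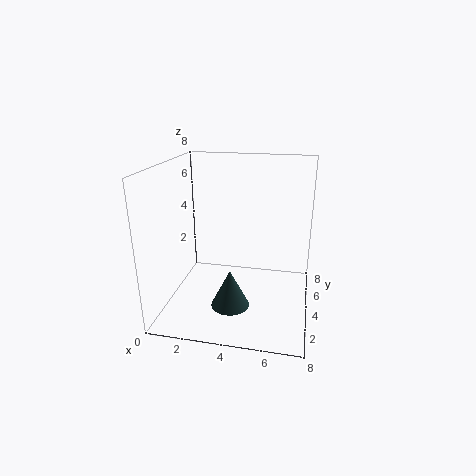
a = 4, b = 2, c = 1, t = 2, col = 'darkslategray'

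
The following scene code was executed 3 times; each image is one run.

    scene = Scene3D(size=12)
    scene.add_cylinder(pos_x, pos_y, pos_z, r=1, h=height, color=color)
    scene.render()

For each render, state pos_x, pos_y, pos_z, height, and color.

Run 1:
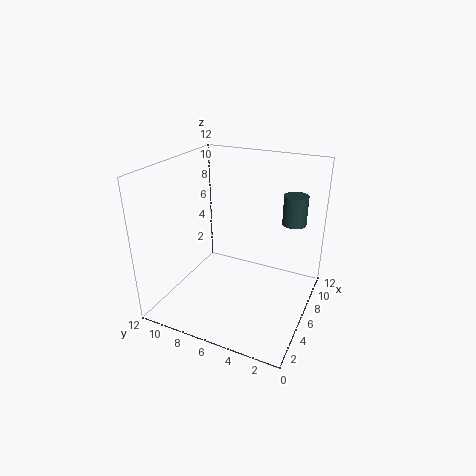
pos_x = 8.5
pos_y = 2
pos_z = 7
height = 2.5
color = 'darkslategray'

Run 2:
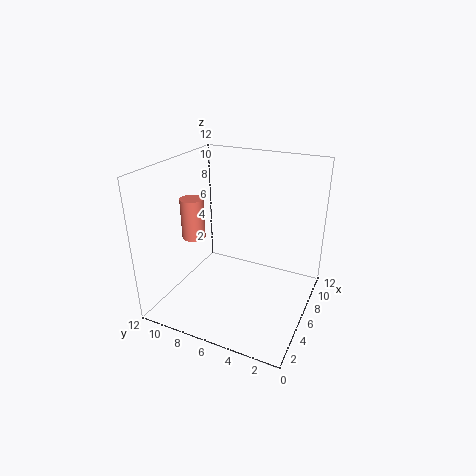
pos_x = 5.5
pos_y = 10
pos_z = 5.5
height = 3.5
color = 'salmon'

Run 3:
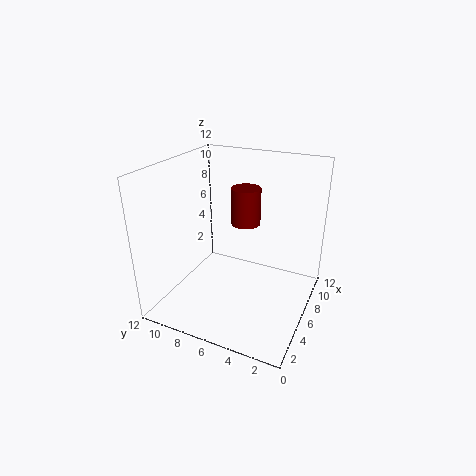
pos_x = 3
pos_y = 4
pos_z = 9
height = 2.5
color = 'maroon'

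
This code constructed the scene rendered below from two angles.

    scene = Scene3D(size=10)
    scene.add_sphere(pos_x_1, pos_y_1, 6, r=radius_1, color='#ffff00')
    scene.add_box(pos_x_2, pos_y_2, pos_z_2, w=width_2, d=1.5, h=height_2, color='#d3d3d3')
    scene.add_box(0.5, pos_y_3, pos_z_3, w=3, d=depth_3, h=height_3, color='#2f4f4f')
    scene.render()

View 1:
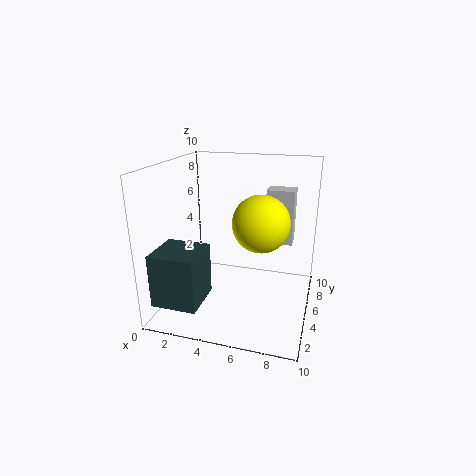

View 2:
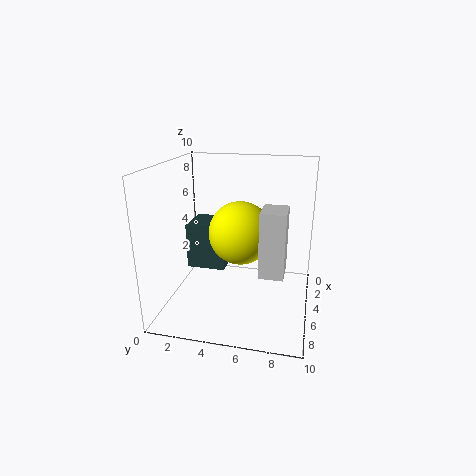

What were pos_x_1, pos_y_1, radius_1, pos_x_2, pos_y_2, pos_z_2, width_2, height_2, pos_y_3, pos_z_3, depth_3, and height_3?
pos_x_1 = 6.5
pos_y_1 = 5.5
radius_1 = 2
pos_x_2 = 6.5
pos_y_2 = 7
pos_z_2 = 4
width_2 = 2
height_2 = 4
pos_y_3 = 0.5
pos_z_3 = 1.5
depth_3 = 3
height_3 = 3.5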